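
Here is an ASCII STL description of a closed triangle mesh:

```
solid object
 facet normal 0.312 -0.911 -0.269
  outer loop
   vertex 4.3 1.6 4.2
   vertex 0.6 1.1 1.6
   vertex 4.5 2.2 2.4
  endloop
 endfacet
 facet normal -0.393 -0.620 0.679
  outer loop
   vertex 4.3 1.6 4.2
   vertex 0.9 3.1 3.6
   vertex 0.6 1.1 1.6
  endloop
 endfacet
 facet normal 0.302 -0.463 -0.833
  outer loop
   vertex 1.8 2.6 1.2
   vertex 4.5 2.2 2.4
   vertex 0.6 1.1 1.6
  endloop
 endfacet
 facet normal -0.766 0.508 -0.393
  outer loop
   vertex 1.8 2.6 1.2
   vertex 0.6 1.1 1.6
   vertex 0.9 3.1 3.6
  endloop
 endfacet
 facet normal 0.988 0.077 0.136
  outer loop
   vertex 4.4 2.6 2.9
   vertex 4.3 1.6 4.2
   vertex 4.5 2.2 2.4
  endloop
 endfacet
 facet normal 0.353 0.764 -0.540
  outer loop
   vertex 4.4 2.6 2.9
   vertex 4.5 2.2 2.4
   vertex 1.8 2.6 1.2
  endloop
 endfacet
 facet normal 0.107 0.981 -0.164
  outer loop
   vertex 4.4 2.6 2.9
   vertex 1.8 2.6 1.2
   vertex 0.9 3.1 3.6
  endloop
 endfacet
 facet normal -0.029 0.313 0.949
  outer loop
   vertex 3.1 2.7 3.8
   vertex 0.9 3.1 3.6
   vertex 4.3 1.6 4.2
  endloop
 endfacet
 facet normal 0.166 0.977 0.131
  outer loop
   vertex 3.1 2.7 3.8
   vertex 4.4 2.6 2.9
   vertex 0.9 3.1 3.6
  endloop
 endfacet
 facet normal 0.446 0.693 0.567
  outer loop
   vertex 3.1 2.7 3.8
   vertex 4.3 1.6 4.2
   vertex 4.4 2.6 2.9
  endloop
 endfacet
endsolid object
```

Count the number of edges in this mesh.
15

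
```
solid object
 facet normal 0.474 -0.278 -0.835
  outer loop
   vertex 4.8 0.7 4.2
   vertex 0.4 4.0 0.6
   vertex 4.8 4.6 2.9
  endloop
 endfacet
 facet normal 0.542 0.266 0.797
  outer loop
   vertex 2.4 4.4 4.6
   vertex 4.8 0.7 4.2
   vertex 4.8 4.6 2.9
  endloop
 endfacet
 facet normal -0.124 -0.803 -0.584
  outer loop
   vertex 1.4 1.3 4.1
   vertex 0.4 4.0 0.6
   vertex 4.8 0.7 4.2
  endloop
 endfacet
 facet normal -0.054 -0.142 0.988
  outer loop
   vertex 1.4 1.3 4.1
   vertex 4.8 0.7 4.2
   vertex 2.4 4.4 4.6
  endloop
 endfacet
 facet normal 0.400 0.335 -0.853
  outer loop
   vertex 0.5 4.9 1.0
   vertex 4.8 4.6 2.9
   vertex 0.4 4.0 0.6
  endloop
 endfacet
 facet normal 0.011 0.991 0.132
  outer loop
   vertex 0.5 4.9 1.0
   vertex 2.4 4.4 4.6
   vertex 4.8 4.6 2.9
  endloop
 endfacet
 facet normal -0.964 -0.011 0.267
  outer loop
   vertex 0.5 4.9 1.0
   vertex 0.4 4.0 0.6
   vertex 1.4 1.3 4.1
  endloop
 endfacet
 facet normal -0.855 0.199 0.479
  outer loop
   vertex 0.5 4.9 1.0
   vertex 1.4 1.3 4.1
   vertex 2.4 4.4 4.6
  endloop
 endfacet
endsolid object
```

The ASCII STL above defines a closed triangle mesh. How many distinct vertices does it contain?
6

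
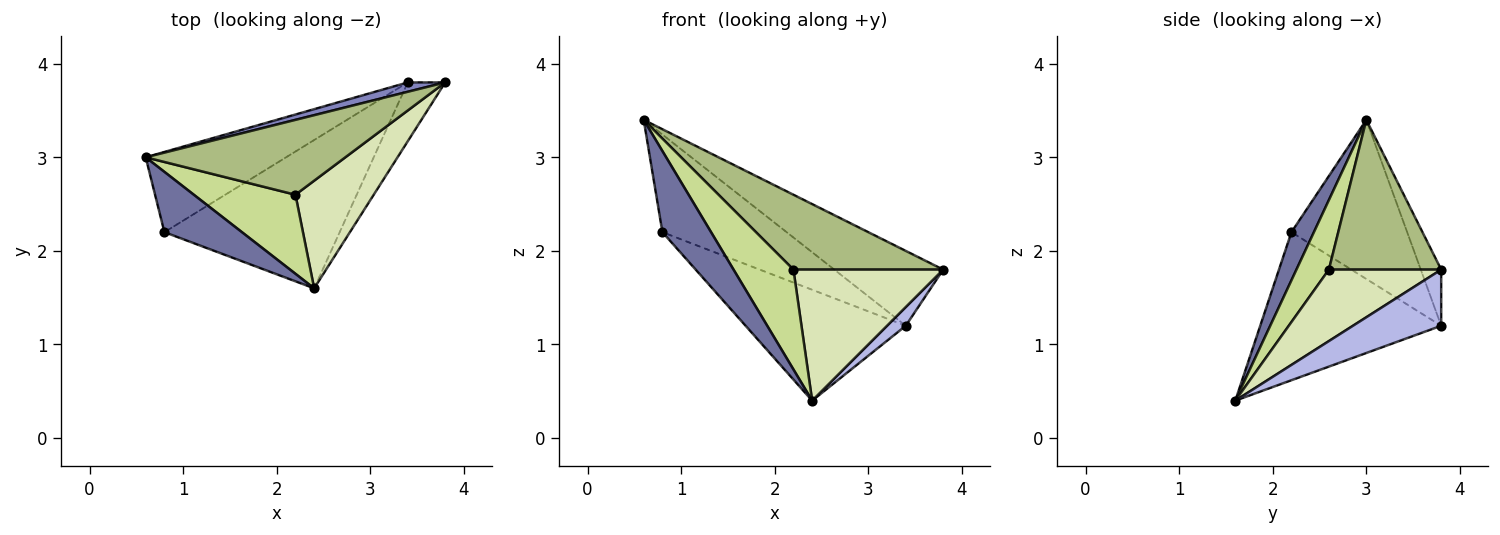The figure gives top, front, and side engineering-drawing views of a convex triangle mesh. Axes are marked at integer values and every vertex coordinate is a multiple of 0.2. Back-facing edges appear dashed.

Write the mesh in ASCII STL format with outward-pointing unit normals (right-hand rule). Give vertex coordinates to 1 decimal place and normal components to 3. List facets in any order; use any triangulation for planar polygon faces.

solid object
 facet normal 0.347 -0.753 0.560
  outer loop
   vertex 0.8 2.2 2.2
   vertex 2.4 1.6 0.4
   vertex 0.6 3.0 3.4
  endloop
 endfacet
 facet normal -0.183 0.976 0.122
  outer loop
   vertex 3.4 3.8 1.2
   vertex 0.6 3.0 3.4
   vertex 3.8 3.8 1.8
  endloop
 endfacet
 facet normal -0.584 0.627 -0.515
  outer loop
   vertex 3.4 3.8 1.2
   vertex 0.8 2.2 2.2
   vertex 0.6 3.0 3.4
  endloop
 endfacet
 facet normal 0.819 -0.174 -0.546
  outer loop
   vertex 3.4 3.8 1.2
   vertex 3.8 3.8 1.8
   vertex 2.4 1.6 0.4
  endloop
 endfacet
 facet normal -0.560 0.496 -0.663
  outer loop
   vertex 3.4 3.8 1.2
   vertex 2.4 1.6 0.4
   vertex 0.8 2.2 2.2
  endloop
 endfacet
 facet normal 0.469 -0.625 0.625
  outer loop
   vertex 2.2 2.6 1.8
   vertex 3.8 3.8 1.8
   vertex 0.6 3.0 3.4
  endloop
 endfacet
 facet normal 0.391 -0.722 0.571
  outer loop
   vertex 2.2 2.6 1.8
   vertex 0.6 3.0 3.4
   vertex 2.4 1.6 0.4
  endloop
 endfacet
 facet normal 0.501 -0.669 0.549
  outer loop
   vertex 2.2 2.6 1.8
   vertex 2.4 1.6 0.4
   vertex 3.8 3.8 1.8
  endloop
 endfacet
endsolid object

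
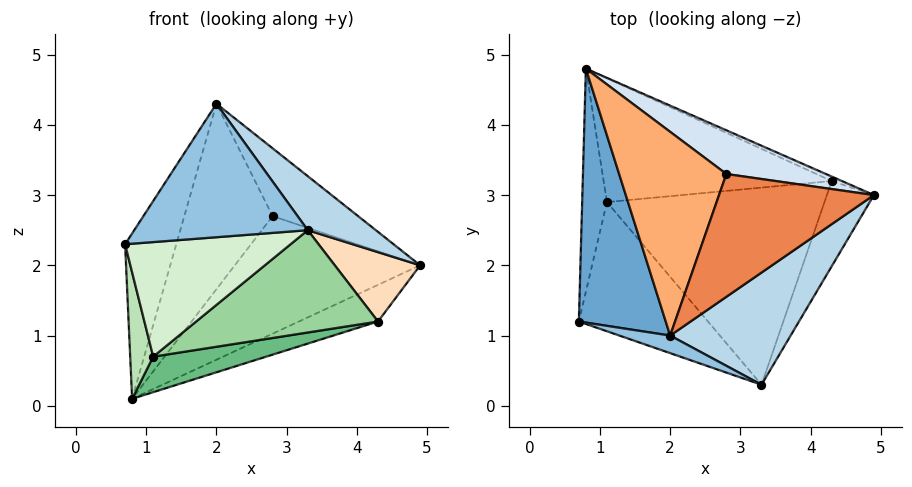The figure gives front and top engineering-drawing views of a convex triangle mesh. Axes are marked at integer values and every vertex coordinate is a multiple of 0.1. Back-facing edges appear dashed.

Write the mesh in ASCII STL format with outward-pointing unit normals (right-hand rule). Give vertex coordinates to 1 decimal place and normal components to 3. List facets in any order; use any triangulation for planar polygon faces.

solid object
 facet normal -0.770 0.348 0.535
  outer loop
   vertex 2.0 1.0 4.3
   vertex 0.8 4.8 0.1
   vertex 0.7 1.2 2.3
  endloop
 endfacet
 facet normal -0.333 -0.935 0.123
  outer loop
   vertex 3.3 0.3 2.5
   vertex 2.0 1.0 4.3
   vertex 0.7 1.2 2.3
  endloop
 endfacet
 facet normal 0.712 -0.305 0.633
  outer loop
   vertex 3.3 0.3 2.5
   vertex 4.9 3.0 2.0
   vertex 2.0 1.0 4.3
  endloop
 endfacet
 facet normal 0.243 0.909 0.338
  outer loop
   vertex 2.8 3.3 2.7
   vertex 4.9 3.0 2.0
   vertex 0.8 4.8 0.1
  endloop
 endfacet
 facet normal 0.339 0.455 0.823
  outer loop
   vertex 2.8 3.3 2.7
   vertex 2.0 1.0 4.3
   vertex 4.9 3.0 2.0
  endloop
 endfacet
 facet normal -0.415 0.612 0.673
  outer loop
   vertex 2.8 3.3 2.7
   vertex 0.8 4.8 0.1
   vertex 2.0 1.0 4.3
  endloop
 endfacet
 facet normal 0.441 0.891 -0.108
  outer loop
   vertex 4.3 3.2 1.2
   vertex 0.8 4.8 0.1
   vertex 4.9 3.0 2.0
  endloop
 endfacet
 facet normal 0.636 -0.488 -0.599
  outer loop
   vertex 4.3 3.2 1.2
   vertex 4.9 3.0 2.0
   vertex 3.3 0.3 2.5
  endloop
 endfacet
 facet normal 0.173 -0.272 -0.947
  outer loop
   vertex 1.1 2.9 0.7
   vertex 0.8 4.8 0.1
   vertex 4.3 3.2 1.2
  endloop
 endfacet
 facet normal 0.179 -0.453 -0.873
  outer loop
   vertex 1.1 2.9 0.7
   vertex 4.3 3.2 1.2
   vertex 3.3 0.3 2.5
  endloop
 endfacet
 facet normal -0.810 -0.289 -0.510
  outer loop
   vertex 1.1 2.9 0.7
   vertex 0.7 1.2 2.3
   vertex 0.8 4.8 0.1
  endloop
 endfacet
 facet normal -0.170 -0.654 -0.737
  outer loop
   vertex 1.1 2.9 0.7
   vertex 3.3 0.3 2.5
   vertex 0.7 1.2 2.3
  endloop
 endfacet
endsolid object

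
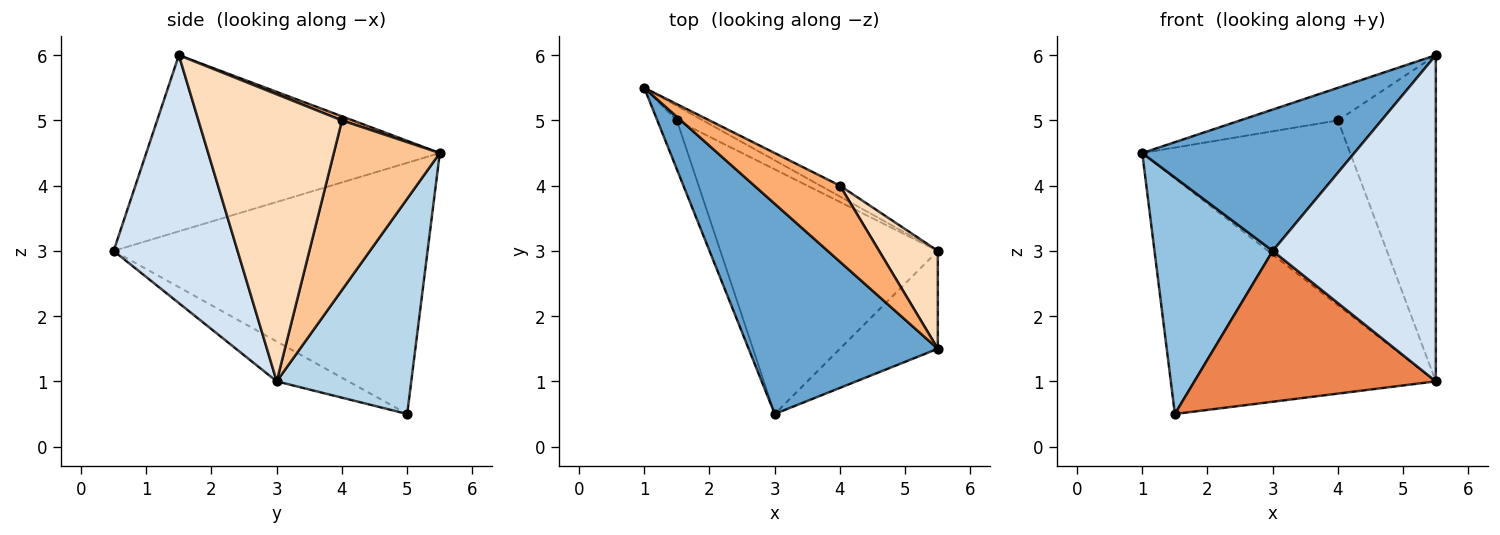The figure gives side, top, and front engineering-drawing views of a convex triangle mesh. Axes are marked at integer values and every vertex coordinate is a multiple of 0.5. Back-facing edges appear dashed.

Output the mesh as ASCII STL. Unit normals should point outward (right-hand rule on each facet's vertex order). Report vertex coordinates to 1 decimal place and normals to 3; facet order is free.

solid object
 facet normal -0.611 -0.442 0.657
  outer loop
   vertex 3.0 0.5 3.0
   vertex 5.5 1.5 6.0
   vertex 1.0 5.5 4.5
  endloop
 endfacet
 facet normal -0.933 -0.352 -0.073
  outer loop
   vertex 1.5 5.0 0.5
   vertex 3.0 0.5 3.0
   vertex 1.0 5.5 4.5
  endloop
 endfacet
 facet normal 0.452 0.890 -0.055
  outer loop
   vertex 5.5 3.0 1.0
   vertex 1.5 5.0 0.5
   vertex 1.0 5.5 4.5
  endloop
 endfacet
 facet normal 0.589 -0.774 -0.232
  outer loop
   vertex 5.5 3.0 1.0
   vertex 5.5 1.5 6.0
   vertex 3.0 0.5 3.0
  endloop
 endfacet
 facet normal -0.154 -0.519 -0.841
  outer loop
   vertex 5.5 3.0 1.0
   vertex 3.0 0.5 3.0
   vertex 1.5 5.0 0.5
  endloop
 endfacet
 facet normal 0.044 0.394 0.918
  outer loop
   vertex 4.0 4.0 5.0
   vertex 1.0 5.5 4.5
   vertex 5.5 1.5 6.0
  endloop
 endfacet
 facet normal 0.454 0.890 -0.052
  outer loop
   vertex 4.0 4.0 5.0
   vertex 5.5 3.0 1.0
   vertex 1.0 5.5 4.5
  endloop
 endfacet
 facet normal 0.815 0.555 0.167
  outer loop
   vertex 4.0 4.0 5.0
   vertex 5.5 1.5 6.0
   vertex 5.5 3.0 1.0
  endloop
 endfacet
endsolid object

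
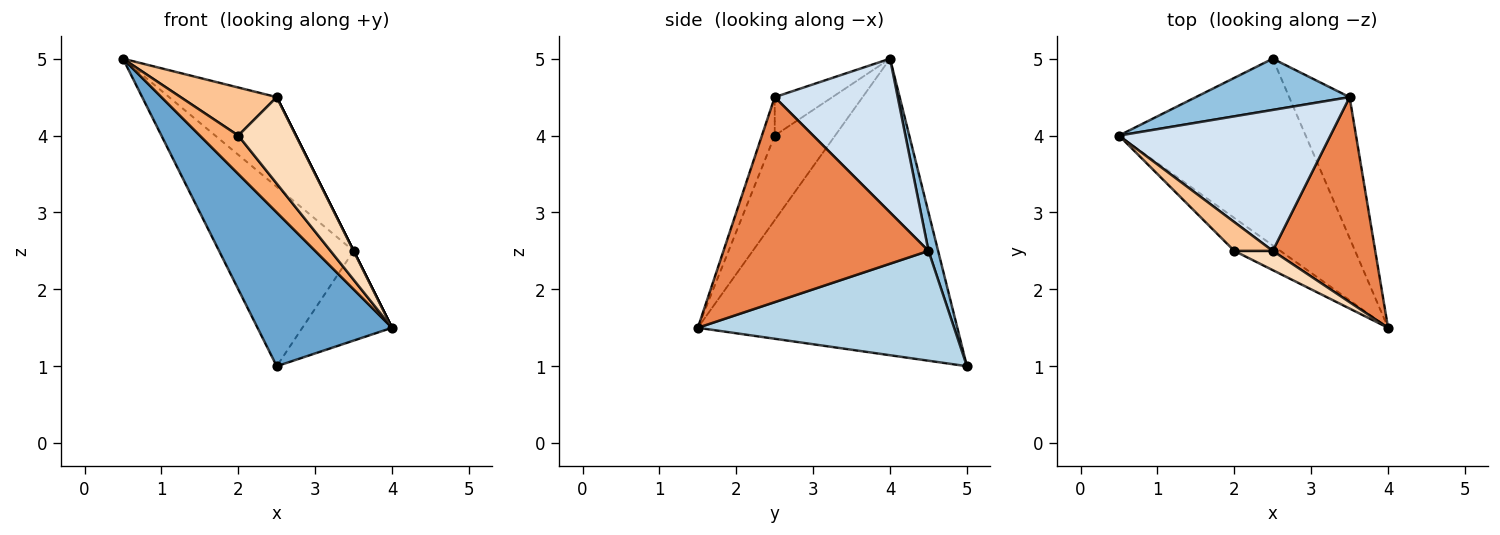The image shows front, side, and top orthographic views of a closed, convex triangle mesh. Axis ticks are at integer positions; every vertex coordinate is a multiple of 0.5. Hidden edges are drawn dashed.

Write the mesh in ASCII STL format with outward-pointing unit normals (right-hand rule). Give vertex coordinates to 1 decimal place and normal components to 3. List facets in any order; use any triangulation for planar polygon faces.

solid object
 facet normal -0.775 -0.402 -0.488
  outer loop
   vertex 2.5 5.0 1.0
   vertex 4.0 1.5 1.5
   vertex 0.5 4.0 5.0
  endloop
 endfacet
 facet normal 0.069 0.959 0.274
  outer loop
   vertex 3.5 4.5 2.5
   vertex 2.5 5.0 1.0
   vertex 0.5 4.0 5.0
  endloop
 endfacet
 facet normal 0.838 0.293 -0.461
  outer loop
   vertex 3.5 4.5 2.5
   vertex 4.0 1.5 1.5
   vertex 2.5 5.0 1.0
  endloop
 endfacet
 facet normal 0.523 0.458 0.719
  outer loop
   vertex 2.5 2.5 4.5
   vertex 3.5 4.5 2.5
   vertex 0.5 4.0 5.0
  endloop
 endfacet
 facet normal 0.894 0.000 0.447
  outer loop
   vertex 2.5 2.5 4.5
   vertex 4.0 1.5 1.5
   vertex 3.5 4.5 2.5
  endloop
 endfacet
 facet normal -0.766 -0.488 -0.418
  outer loop
   vertex 2.0 2.5 4.0
   vertex 0.5 4.0 5.0
   vertex 4.0 1.5 1.5
  endloop
 endfacet
 facet normal -0.457 -0.762 0.457
  outer loop
   vertex 2.0 2.5 4.0
   vertex 2.5 2.5 4.5
   vertex 0.5 4.0 5.0
  endloop
 endfacet
 facet normal -0.212 -0.954 0.212
  outer loop
   vertex 2.0 2.5 4.0
   vertex 4.0 1.5 1.5
   vertex 2.5 2.5 4.5
  endloop
 endfacet
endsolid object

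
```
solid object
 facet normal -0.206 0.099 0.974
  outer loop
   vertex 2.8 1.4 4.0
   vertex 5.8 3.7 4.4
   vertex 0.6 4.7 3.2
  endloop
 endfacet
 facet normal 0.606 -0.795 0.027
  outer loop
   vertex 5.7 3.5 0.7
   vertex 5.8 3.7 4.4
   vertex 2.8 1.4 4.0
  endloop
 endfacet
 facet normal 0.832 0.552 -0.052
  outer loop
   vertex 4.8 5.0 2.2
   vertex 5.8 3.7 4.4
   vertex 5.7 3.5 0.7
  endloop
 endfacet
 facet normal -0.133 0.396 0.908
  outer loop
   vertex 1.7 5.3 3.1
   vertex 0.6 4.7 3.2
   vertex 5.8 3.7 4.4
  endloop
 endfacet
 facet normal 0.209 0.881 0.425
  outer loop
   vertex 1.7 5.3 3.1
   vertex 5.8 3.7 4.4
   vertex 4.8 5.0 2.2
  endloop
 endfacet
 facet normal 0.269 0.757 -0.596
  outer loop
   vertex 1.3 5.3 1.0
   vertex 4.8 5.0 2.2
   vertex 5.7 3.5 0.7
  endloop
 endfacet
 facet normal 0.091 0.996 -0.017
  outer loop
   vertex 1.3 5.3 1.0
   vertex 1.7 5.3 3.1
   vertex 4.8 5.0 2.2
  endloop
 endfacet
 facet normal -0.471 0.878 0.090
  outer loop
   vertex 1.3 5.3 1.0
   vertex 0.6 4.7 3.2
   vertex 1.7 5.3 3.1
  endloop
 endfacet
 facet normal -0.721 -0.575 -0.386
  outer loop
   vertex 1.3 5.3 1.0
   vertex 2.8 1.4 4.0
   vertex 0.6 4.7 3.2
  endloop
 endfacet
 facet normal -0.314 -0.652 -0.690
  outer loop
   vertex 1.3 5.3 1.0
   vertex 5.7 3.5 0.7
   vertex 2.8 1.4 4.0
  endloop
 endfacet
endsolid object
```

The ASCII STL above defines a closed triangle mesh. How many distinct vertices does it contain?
7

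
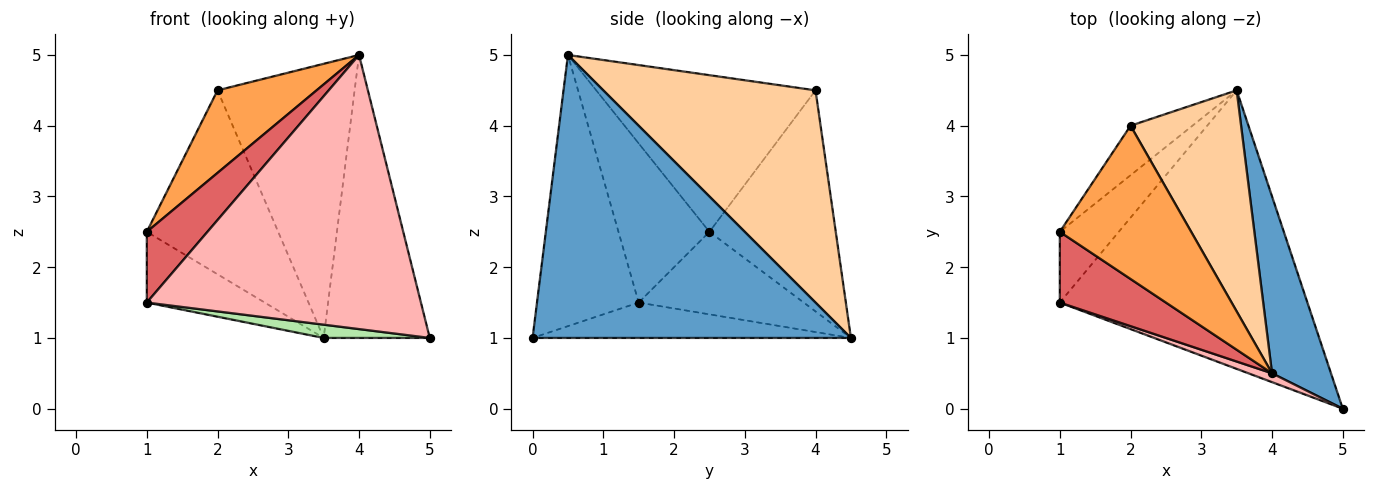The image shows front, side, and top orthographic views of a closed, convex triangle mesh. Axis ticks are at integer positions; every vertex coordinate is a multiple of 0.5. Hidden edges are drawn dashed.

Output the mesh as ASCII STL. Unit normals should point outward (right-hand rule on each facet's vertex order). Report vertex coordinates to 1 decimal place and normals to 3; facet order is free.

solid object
 facet normal 0.931 0.310 0.194
  outer loop
   vertex 4.0 0.5 5.0
   vertex 5.0 0.0 1.0
   vertex 3.5 4.5 1.0
  endloop
 endfacet
 facet normal -0.680 0.708 -0.191
  outer loop
   vertex 2.0 4.0 4.5
   vertex 3.5 4.5 1.0
   vertex 1.0 2.5 2.5
  endloop
 endfacet
 facet normal -0.724 -0.327 0.607
  outer loop
   vertex 2.0 4.0 4.5
   vertex 1.0 2.5 2.5
   vertex 4.0 0.5 5.0
  endloop
 endfacet
 facet normal 0.770 0.497 0.401
  outer loop
   vertex 2.0 4.0 4.5
   vertex 4.0 0.5 5.0
   vertex 3.5 4.5 1.0
  endloop
 endfacet
 facet normal -0.704 0.503 -0.503
  outer loop
   vertex 1.0 1.5 1.5
   vertex 1.0 2.5 2.5
   vertex 3.5 4.5 1.0
  endloop
 endfacet
 facet normal -0.141 -0.047 -0.989
  outer loop
   vertex 1.0 1.5 1.5
   vertex 3.5 4.5 1.0
   vertex 5.0 0.0 1.0
  endloop
 endfacet
 facet normal -0.728 -0.485 0.485
  outer loop
   vertex 1.0 1.5 1.5
   vertex 4.0 0.5 5.0
   vertex 1.0 2.5 2.5
  endloop
 endfacet
 facet normal -0.348 -0.937 0.030
  outer loop
   vertex 1.0 1.5 1.5
   vertex 5.0 0.0 1.0
   vertex 4.0 0.5 5.0
  endloop
 endfacet
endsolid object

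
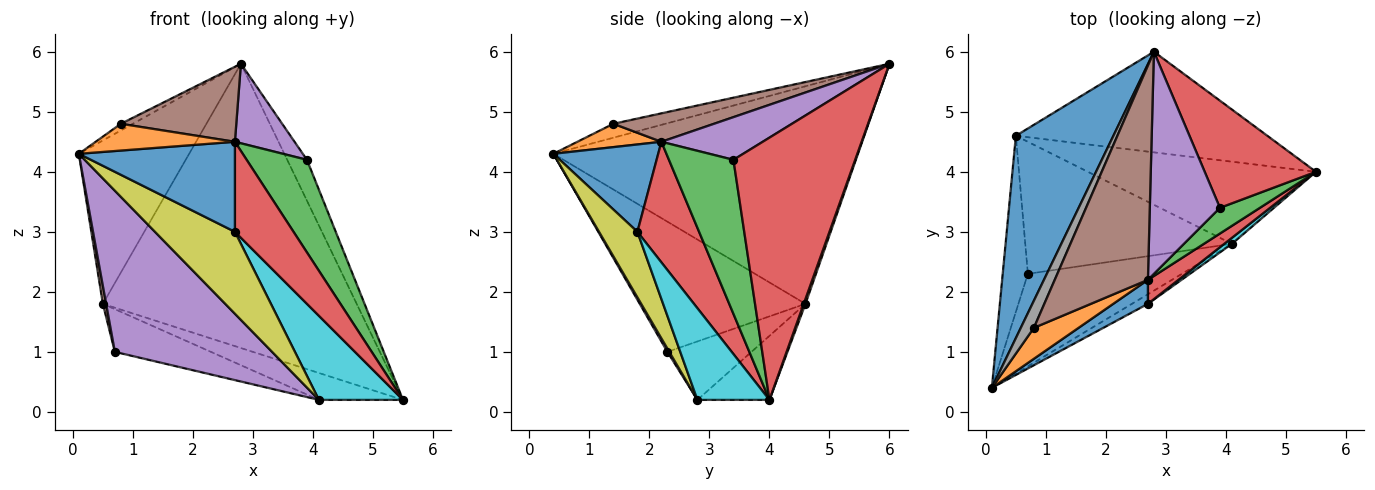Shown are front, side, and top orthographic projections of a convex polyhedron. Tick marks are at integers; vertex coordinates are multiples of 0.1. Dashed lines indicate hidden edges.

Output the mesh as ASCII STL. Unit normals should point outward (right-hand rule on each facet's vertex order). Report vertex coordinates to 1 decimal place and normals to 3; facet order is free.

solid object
 facet normal -0.866 0.314 0.388
  outer loop
   vertex 0.5 4.6 1.8
   vertex 0.1 0.4 4.3
   vertex 2.8 6.0 5.8
  endloop
 endfacet
 facet normal 0.006 0.943 -0.334
  outer loop
   vertex 0.5 4.6 1.8
   vertex 2.8 6.0 5.8
   vertex 5.5 4.0 0.2
  endloop
 endfacet
 facet normal -0.258 0.301 -0.918
  outer loop
   vertex 0.5 4.6 1.8
   vertex 5.5 4.0 0.2
   vertex 4.1 2.8 0.2
  endloop
 endfacet
 facet normal 0.910 0.147 0.386
  outer loop
   vertex 3.9 3.4 4.2
   vertex 5.5 4.0 0.2
   vertex 2.8 6.0 5.8
  endloop
 endfacet
 facet normal 0.010 -0.867 -0.498
  outer loop
   vertex 0.7 2.3 1.0
   vertex 4.1 2.8 0.2
   vertex 0.1 0.4 4.3
  endloop
 endfacet
 facet normal -0.982 -0.019 -0.190
  outer loop
   vertex 0.7 2.3 1.0
   vertex 0.1 0.4 4.3
   vertex 0.5 4.6 1.8
  endloop
 endfacet
 facet normal -0.260 0.297 -0.919
  outer loop
   vertex 0.7 2.3 1.0
   vertex 0.5 4.6 1.8
   vertex 4.1 2.8 0.2
  endloop
 endfacet
 facet normal -0.719 0.166 0.675
  outer loop
   vertex 0.8 1.4 4.8
   vertex 2.8 6.0 5.8
   vertex 0.1 0.4 4.3
  endloop
 endfacet
 facet normal 0.430 -0.897 -0.105
  outer loop
   vertex 2.7 1.8 3.0
   vertex 0.1 0.4 4.3
   vertex 4.1 2.8 0.2
  endloop
 endfacet
 facet normal 0.650 -0.758 0.054
  outer loop
   vertex 2.7 1.8 3.0
   vertex 4.1 2.8 0.2
   vertex 5.5 4.0 0.2
  endloop
 endfacet
 facet normal 0.544 -0.810 0.216
  outer loop
   vertex 2.7 2.2 4.5
   vertex 0.1 0.4 4.3
   vertex 2.7 1.8 3.0
  endloop
 endfacet
 facet normal 0.367 -0.609 0.703
  outer loop
   vertex 2.7 2.2 4.5
   vertex 0.8 1.4 4.8
   vertex 0.1 0.4 4.3
  endloop
 endfacet
 facet normal 0.718 -0.671 0.186
  outer loop
   vertex 2.7 2.2 4.5
   vertex 5.5 4.0 0.2
   vertex 3.9 3.4 4.2
  endloop
 endfacet
 facet normal 0.713 -0.678 0.181
  outer loop
   vertex 2.7 2.2 4.5
   vertex 2.7 1.8 3.0
   vertex 5.5 4.0 0.2
  endloop
 endfacet
 facet normal 0.497 -0.293 0.817
  outer loop
   vertex 2.7 2.2 4.5
   vertex 3.9 3.4 4.2
   vertex 2.8 6.0 5.8
  endloop
 endfacet
 facet normal 0.277 -0.318 0.907
  outer loop
   vertex 2.7 2.2 4.5
   vertex 2.8 6.0 5.8
   vertex 0.8 1.4 4.8
  endloop
 endfacet
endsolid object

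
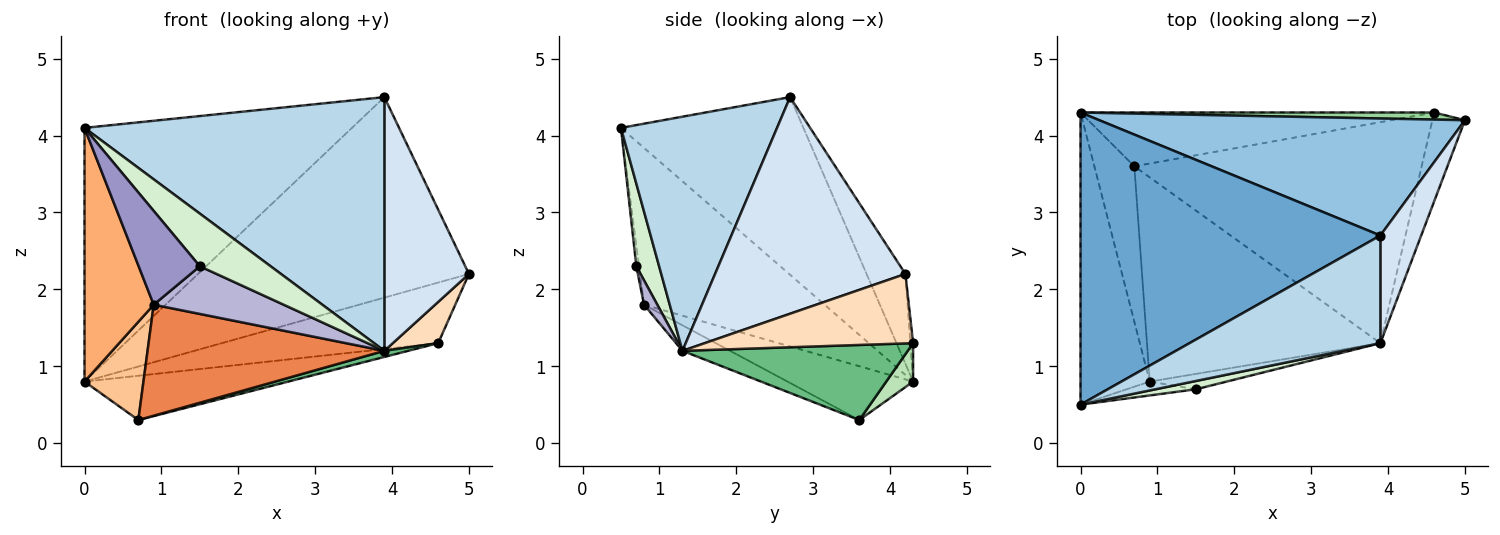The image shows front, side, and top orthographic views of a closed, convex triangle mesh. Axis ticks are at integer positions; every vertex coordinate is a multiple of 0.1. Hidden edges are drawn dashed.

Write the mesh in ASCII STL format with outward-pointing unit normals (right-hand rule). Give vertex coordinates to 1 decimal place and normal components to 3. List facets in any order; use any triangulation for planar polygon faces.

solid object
 facet normal -0.408 0.599 0.689
  outer loop
   vertex 3.9 2.7 4.5
   vertex 0.0 4.3 0.8
   vertex 0.0 0.5 4.1
  endloop
 endfacet
 facet normal -0.123 0.857 0.500
  outer loop
   vertex 3.9 2.7 4.5
   vertex 5.0 4.2 2.2
   vertex 0.0 4.3 0.8
  endloop
 endfacet
 facet normal 0.432 -0.830 0.352
  outer loop
   vertex 3.9 2.7 4.5
   vertex 0.0 0.5 4.1
   vertex 3.9 1.3 1.2
  endloop
 endfacet
 facet normal 0.901 -0.400 0.170
  outer loop
   vertex 3.9 2.7 4.5
   vertex 3.9 1.3 1.2
   vertex 5.0 4.2 2.2
  endloop
 endfacet
 facet normal -0.096 -0.475 -0.875
  outer loop
   vertex 0.9 0.8 1.8
   vertex 0.7 3.6 0.3
   vertex 3.9 1.3 1.2
  endloop
 endfacet
 facet normal -0.863 -0.331 -0.381
  outer loop
   vertex 0.9 0.8 1.8
   vertex 0.0 0.5 4.1
   vertex 0.0 4.3 0.8
  endloop
 endfacet
 facet normal -0.751 -0.353 -0.558
  outer loop
   vertex 0.9 0.8 1.8
   vertex 0.0 4.3 0.8
   vertex 0.7 3.6 0.3
  endloop
 endfacet
 facet normal 0.888 -0.193 -0.416
  outer loop
   vertex 4.6 4.3 1.3
   vertex 5.0 4.2 2.2
   vertex 3.9 1.3 1.2
  endloop
 endfacet
 facet normal 0.253 -0.027 -0.967
  outer loop
   vertex 4.6 4.3 1.3
   vertex 3.9 1.3 1.2
   vertex 0.7 3.6 0.3
  endloop
 endfacet
 facet normal -0.013 0.993 0.116
  outer loop
   vertex 4.6 4.3 1.3
   vertex 0.0 4.3 0.8
   vertex 5.0 4.2 2.2
  endloop
 endfacet
 facet normal 0.084 0.633 -0.769
  outer loop
   vertex 4.6 4.3 1.3
   vertex 0.7 3.6 0.3
   vertex 0.0 4.3 0.8
  endloop
 endfacet
 facet normal 0.303 -0.941 0.148
  outer loop
   vertex 1.5 0.7 2.3
   vertex 3.9 1.3 1.2
   vertex 0.0 0.5 4.1
  endloop
 endfacet
 facet normal -0.043 -0.988 -0.146
  outer loop
   vertex 1.5 0.7 2.3
   vertex 0.0 0.5 4.1
   vertex 0.9 0.8 1.8
  endloop
 endfacet
 facet normal 0.097 -0.947 -0.306
  outer loop
   vertex 1.5 0.7 2.3
   vertex 0.9 0.8 1.8
   vertex 3.9 1.3 1.2
  endloop
 endfacet
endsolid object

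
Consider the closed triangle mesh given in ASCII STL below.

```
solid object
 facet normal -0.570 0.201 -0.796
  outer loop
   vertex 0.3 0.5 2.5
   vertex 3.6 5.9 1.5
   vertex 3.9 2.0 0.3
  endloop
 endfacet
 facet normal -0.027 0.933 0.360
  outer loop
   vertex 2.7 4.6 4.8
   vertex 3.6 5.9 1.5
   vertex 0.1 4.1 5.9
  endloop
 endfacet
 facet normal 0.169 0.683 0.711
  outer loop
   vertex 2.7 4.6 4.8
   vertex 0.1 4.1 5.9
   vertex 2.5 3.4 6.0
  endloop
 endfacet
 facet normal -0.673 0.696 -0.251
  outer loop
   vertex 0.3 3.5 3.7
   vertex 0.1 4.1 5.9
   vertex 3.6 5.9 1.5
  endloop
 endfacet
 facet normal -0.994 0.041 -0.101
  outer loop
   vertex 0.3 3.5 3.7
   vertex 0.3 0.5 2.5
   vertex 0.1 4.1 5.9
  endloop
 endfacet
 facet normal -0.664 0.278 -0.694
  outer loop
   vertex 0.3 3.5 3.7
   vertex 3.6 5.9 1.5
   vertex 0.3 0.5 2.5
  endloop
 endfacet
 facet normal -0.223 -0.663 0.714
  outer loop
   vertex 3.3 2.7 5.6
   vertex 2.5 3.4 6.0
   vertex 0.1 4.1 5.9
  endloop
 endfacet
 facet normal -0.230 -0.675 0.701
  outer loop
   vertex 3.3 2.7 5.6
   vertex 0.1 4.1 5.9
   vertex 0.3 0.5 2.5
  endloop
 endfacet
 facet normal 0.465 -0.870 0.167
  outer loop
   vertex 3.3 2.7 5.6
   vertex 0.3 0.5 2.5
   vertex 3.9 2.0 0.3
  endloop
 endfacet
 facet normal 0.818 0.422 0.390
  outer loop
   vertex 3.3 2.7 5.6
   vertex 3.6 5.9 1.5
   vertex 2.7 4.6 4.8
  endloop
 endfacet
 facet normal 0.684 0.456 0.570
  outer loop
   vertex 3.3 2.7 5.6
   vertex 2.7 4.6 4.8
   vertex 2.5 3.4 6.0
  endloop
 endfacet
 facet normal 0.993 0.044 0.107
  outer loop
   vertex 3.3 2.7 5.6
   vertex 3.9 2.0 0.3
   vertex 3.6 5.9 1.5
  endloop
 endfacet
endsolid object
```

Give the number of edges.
18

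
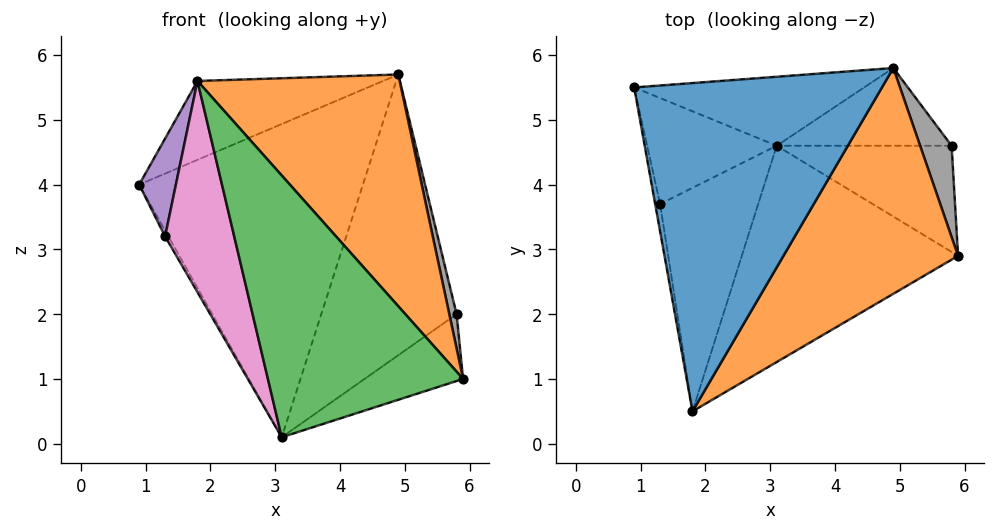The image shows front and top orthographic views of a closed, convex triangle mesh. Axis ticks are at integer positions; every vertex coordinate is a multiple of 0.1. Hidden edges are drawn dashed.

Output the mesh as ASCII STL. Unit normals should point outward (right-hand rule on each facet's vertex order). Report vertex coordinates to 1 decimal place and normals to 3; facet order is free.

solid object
 facet normal -0.396 0.215 0.893
  outer loop
   vertex 4.9 5.8 5.7
   vertex 0.9 5.5 4.0
   vertex 1.8 0.5 5.6
  endloop
 endfacet
 facet normal 0.769 -0.458 0.446
  outer loop
   vertex 4.9 5.8 5.7
   vertex 1.8 0.5 5.6
   vertex 5.9 2.9 1.0
  endloop
 endfacet
 facet normal -0.255 -0.746 -0.616
  outer loop
   vertex 3.1 4.6 0.1
   vertex 5.9 2.9 1.0
   vertex 1.8 0.5 5.6
  endloop
 endfacet
 facet normal 0.018 0.976 -0.215
  outer loop
   vertex 3.1 4.6 0.1
   vertex 0.9 5.5 4.0
   vertex 4.9 5.8 5.7
  endloop
 endfacet
 facet normal -0.980 -0.194 -0.054
  outer loop
   vertex 1.3 3.7 3.2
   vertex 1.8 0.5 5.6
   vertex 0.9 5.5 4.0
  endloop
 endfacet
 facet normal -0.868 0.028 -0.496
  outer loop
   vertex 1.3 3.7 3.2
   vertex 0.9 5.5 4.0
   vertex 3.1 4.6 0.1
  endloop
 endfacet
 facet normal -0.672 -0.509 -0.538
  outer loop
   vertex 1.3 3.7 3.2
   vertex 3.1 4.6 0.1
   vertex 1.8 0.5 5.6
  endloop
 endfacet
 facet normal 0.959 -0.100 0.266
  outer loop
   vertex 5.8 4.6 2.0
   vertex 4.9 5.8 5.7
   vertex 5.9 2.9 1.0
  endloop
 endfacet
 facet normal 0.512 0.458 -0.727
  outer loop
   vertex 5.8 4.6 2.0
   vertex 5.9 2.9 1.0
   vertex 3.1 4.6 0.1
  endloop
 endfacet
 facet normal 0.185 0.947 -0.262
  outer loop
   vertex 5.8 4.6 2.0
   vertex 3.1 4.6 0.1
   vertex 4.9 5.8 5.7
  endloop
 endfacet
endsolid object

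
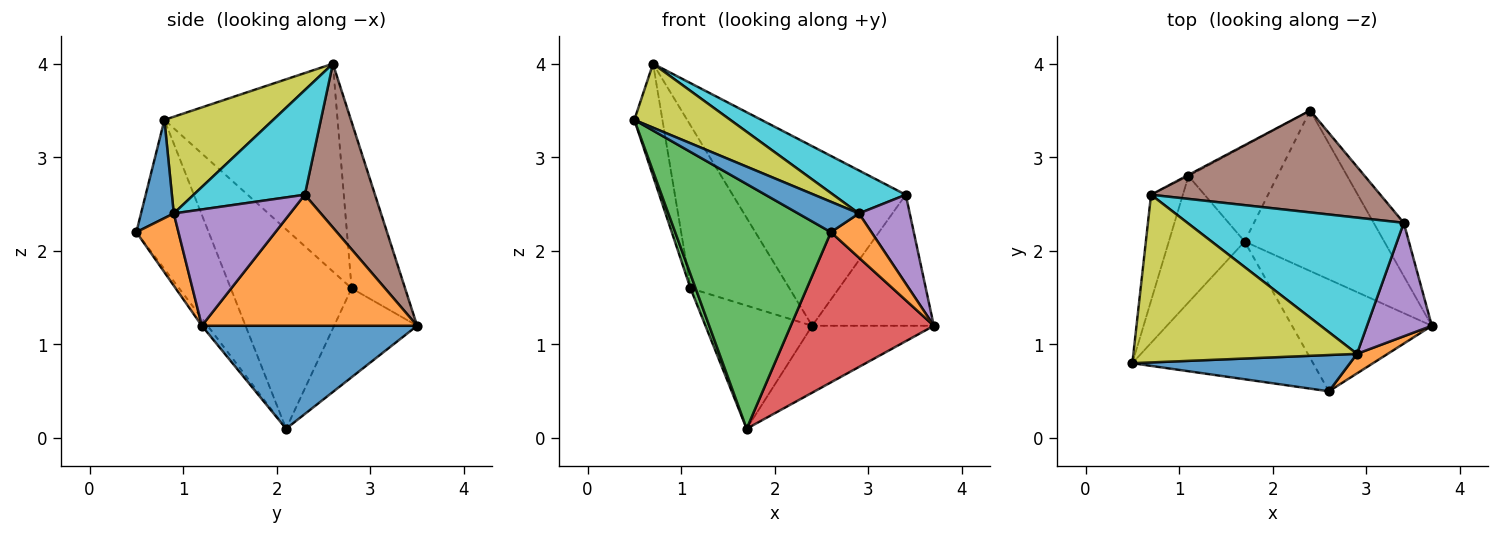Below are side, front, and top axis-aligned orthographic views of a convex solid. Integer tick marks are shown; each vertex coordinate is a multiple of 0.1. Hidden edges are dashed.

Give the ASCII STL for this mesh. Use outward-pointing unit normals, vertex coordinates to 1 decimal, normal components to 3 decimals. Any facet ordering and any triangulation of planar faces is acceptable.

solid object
 facet normal 0.563 0.318 -0.763
  outer loop
   vertex 1.7 2.1 0.1
   vertex 2.4 3.5 1.2
   vertex 3.7 1.2 1.2
  endloop
 endfacet
 facet normal 0.854 0.482 -0.196
  outer loop
   vertex 3.4 2.3 2.6
   vertex 3.7 1.2 1.2
   vertex 2.4 3.5 1.2
  endloop
 endfacet
 facet normal -0.934 -0.039 -0.355
  outer loop
   vertex 1.1 2.8 1.6
   vertex 1.7 2.1 0.1
   vertex 0.5 0.8 3.4
  endloop
 endfacet
 facet normal -0.523 0.673 -0.523
  outer loop
   vertex 1.1 2.8 1.6
   vertex 2.4 3.5 1.2
   vertex 1.7 2.1 0.1
  endloop
 endfacet
 facet normal 0.816 -0.356 0.455
  outer loop
   vertex 2.9 0.9 2.4
   vertex 3.7 1.2 1.2
   vertex 3.4 2.3 2.6
  endloop
 endfacet
 facet normal 0.333 0.820 0.466
  outer loop
   vertex 0.7 2.6 4.0
   vertex 3.4 2.3 2.6
   vertex 2.4 3.5 1.2
  endloop
 endfacet
 facet normal -0.476 0.880 -0.006
  outer loop
   vertex 0.7 2.6 4.0
   vertex 2.4 3.5 1.2
   vertex 1.1 2.8 1.6
  endloop
 endfacet
 facet normal -0.976 0.158 -0.149
  outer loop
   vertex 0.7 2.6 4.0
   vertex 1.1 2.8 1.6
   vertex 0.5 0.8 3.4
  endloop
 endfacet
 facet normal 0.375 -0.330 0.866
  outer loop
   vertex 0.7 2.6 4.0
   vertex 0.5 0.8 3.4
   vertex 2.9 0.9 2.4
  endloop
 endfacet
 facet normal 0.419 -0.273 0.866
  outer loop
   vertex 0.7 2.6 4.0
   vertex 2.9 0.9 2.4
   vertex 3.4 2.3 2.6
  endloop
 endfacet
 facet normal 0.327 -0.607 0.724
  outer loop
   vertex 2.6 0.5 2.2
   vertex 2.9 0.9 2.4
   vertex 0.5 0.8 3.4
  endloop
 endfacet
 facet normal 0.689 -0.663 0.293
  outer loop
   vertex 2.6 0.5 2.2
   vertex 3.7 1.2 1.2
   vertex 2.9 0.9 2.4
  endloop
 endfacet
 facet normal -0.375 -0.808 -0.455
  outer loop
   vertex 2.6 0.5 2.2
   vertex 0.5 0.8 3.4
   vertex 1.7 2.1 0.1
  endloop
 endfacet
 facet normal -0.032 -0.802 -0.597
  outer loop
   vertex 2.6 0.5 2.2
   vertex 1.7 2.1 0.1
   vertex 3.7 1.2 1.2
  endloop
 endfacet
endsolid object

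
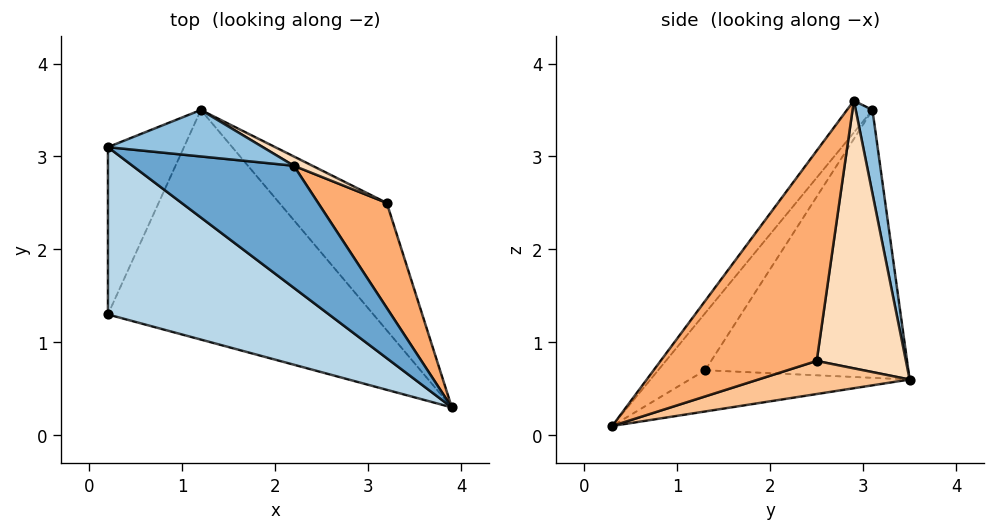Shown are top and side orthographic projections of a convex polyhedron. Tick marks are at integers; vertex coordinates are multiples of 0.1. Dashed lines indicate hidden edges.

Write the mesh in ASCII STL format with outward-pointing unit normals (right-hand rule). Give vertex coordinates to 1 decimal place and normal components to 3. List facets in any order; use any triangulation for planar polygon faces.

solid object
 facet normal -0.110 -0.823 0.558
  outer loop
   vertex 2.2 2.9 3.6
   vertex 0.2 3.1 3.5
   vertex 3.9 0.3 0.1
  endloop
 endfacet
 facet normal 0.090 0.982 0.166
  outer loop
   vertex 1.2 3.5 0.6
   vertex 0.2 3.1 3.5
   vertex 2.2 2.9 3.6
  endloop
 endfacet
 facet normal -0.138 -0.833 0.536
  outer loop
   vertex 0.2 1.3 0.7
   vertex 3.9 0.3 0.1
   vertex 0.2 3.1 3.5
  endloop
 endfacet
 facet normal -0.885 0.391 -0.251
  outer loop
   vertex 0.2 1.3 0.7
   vertex 0.2 3.1 3.5
   vertex 1.2 3.5 0.6
  endloop
 endfacet
 facet normal -0.153 0.025 -0.988
  outer loop
   vertex 0.2 1.3 0.7
   vertex 1.2 3.5 0.6
   vertex 3.9 0.3 0.1
  endloop
 endfacet
 facet normal 0.931 0.200 0.304
  outer loop
   vertex 3.2 2.5 0.8
   vertex 2.2 2.9 3.6
   vertex 3.9 0.3 0.1
  endloop
 endfacet
 facet normal 0.274 0.370 -0.888
  outer loop
   vertex 3.2 2.5 0.8
   vertex 3.9 0.3 0.1
   vertex 1.2 3.5 0.6
  endloop
 endfacet
 facet normal 0.445 0.895 0.031
  outer loop
   vertex 3.2 2.5 0.8
   vertex 1.2 3.5 0.6
   vertex 2.2 2.9 3.6
  endloop
 endfacet
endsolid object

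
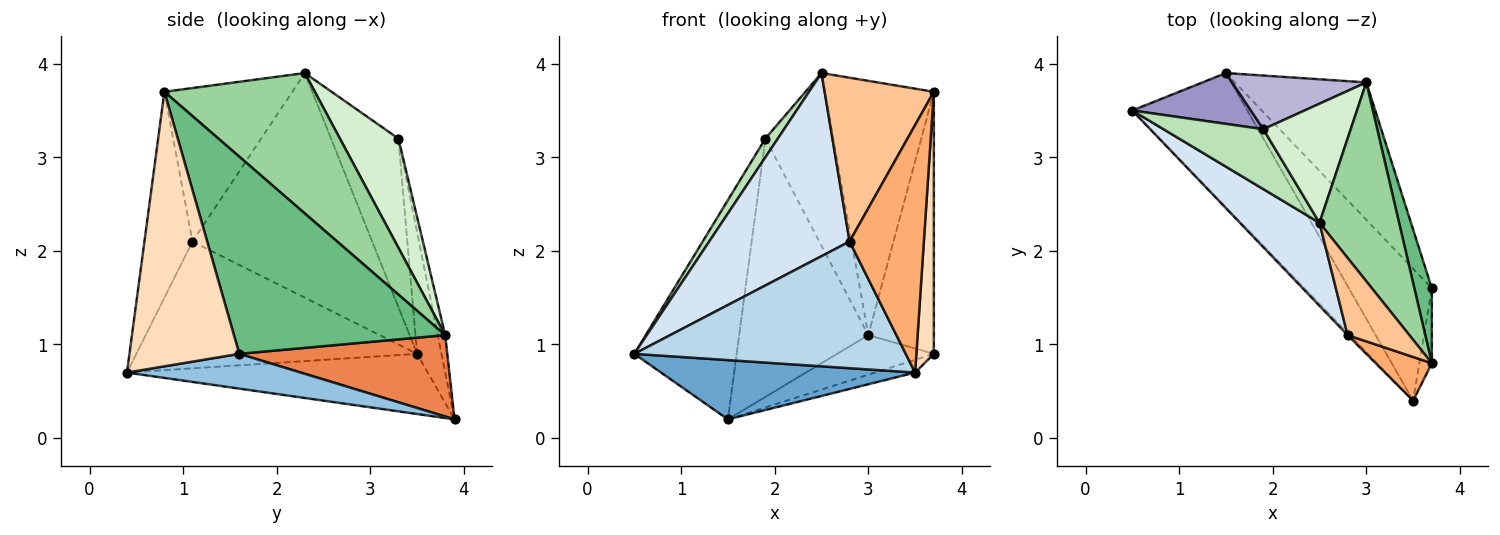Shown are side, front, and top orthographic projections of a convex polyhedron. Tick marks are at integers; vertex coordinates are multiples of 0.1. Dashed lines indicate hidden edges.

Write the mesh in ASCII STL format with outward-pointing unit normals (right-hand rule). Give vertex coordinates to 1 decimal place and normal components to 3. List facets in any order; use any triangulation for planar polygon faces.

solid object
 facet normal -0.432 -0.365 -0.825
  outer loop
   vertex 1.5 3.9 0.2
   vertex 3.5 0.4 0.7
   vertex 0.5 3.5 0.9
  endloop
 endfacet
 facet normal 0.385 0.089 -0.919
  outer loop
   vertex 1.5 3.9 0.2
   vertex 3.7 1.6 0.9
   vertex 3.5 0.4 0.7
  endloop
 endfacet
 facet normal -0.719 -0.695 -0.012
  outer loop
   vertex 2.8 1.1 2.1
   vertex 0.5 3.5 0.9
   vertex 3.5 0.4 0.7
  endloop
 endfacet
 facet normal -0.759 -0.593 0.269
  outer loop
   vertex 2.8 1.1 2.1
   vertex 2.5 2.3 3.9
   vertex 0.5 3.5 0.9
  endloop
 endfacet
 facet normal 0.511 0.238 -0.826
  outer loop
   vertex 3.0 3.8 1.1
   vertex 3.7 1.6 0.9
   vertex 1.5 3.9 0.2
  endloop
 endfacet
 facet normal -0.537 -0.831 0.147
  outer loop
   vertex 3.7 0.8 3.7
   vertex 2.8 1.1 2.1
   vertex 3.5 0.4 0.7
  endloop
 endfacet
 facet normal -0.727 -0.621 0.293
  outer loop
   vertex 3.7 0.8 3.7
   vertex 2.5 2.3 3.9
   vertex 2.8 1.1 2.1
  endloop
 endfacet
 facet normal 0.987 -0.157 -0.045
  outer loop
   vertex 3.7 0.8 3.7
   vertex 3.5 0.4 0.7
   vertex 3.7 1.6 0.9
  endloop
 endfacet
 facet normal 0.952 0.295 0.084
  outer loop
   vertex 3.7 0.8 3.7
   vertex 3.7 1.6 0.9
   vertex 3.0 3.8 1.1
  endloop
 endfacet
 facet normal 0.736 0.533 0.417
  outer loop
   vertex 3.7 0.8 3.7
   vertex 3.0 3.8 1.1
   vertex 2.5 2.3 3.9
  endloop
 endfacet
 facet normal -0.850 -0.157 0.503
  outer loop
   vertex 1.9 3.3 3.2
   vertex 0.5 3.5 0.9
   vertex 2.5 2.3 3.9
  endloop
 endfacet
 facet normal 0.579 0.671 0.463
  outer loop
   vertex 1.9 3.3 3.2
   vertex 2.5 2.3 3.9
   vertex 3.0 3.8 1.1
  endloop
 endfacet
 facet normal -0.226 0.949 0.220
  outer loop
   vertex 1.9 3.3 3.2
   vertex 1.5 3.9 0.2
   vertex 0.5 3.5 0.9
  endloop
 endfacet
 facet normal -0.057 0.978 0.203
  outer loop
   vertex 1.9 3.3 3.2
   vertex 3.0 3.8 1.1
   vertex 1.5 3.9 0.2
  endloop
 endfacet
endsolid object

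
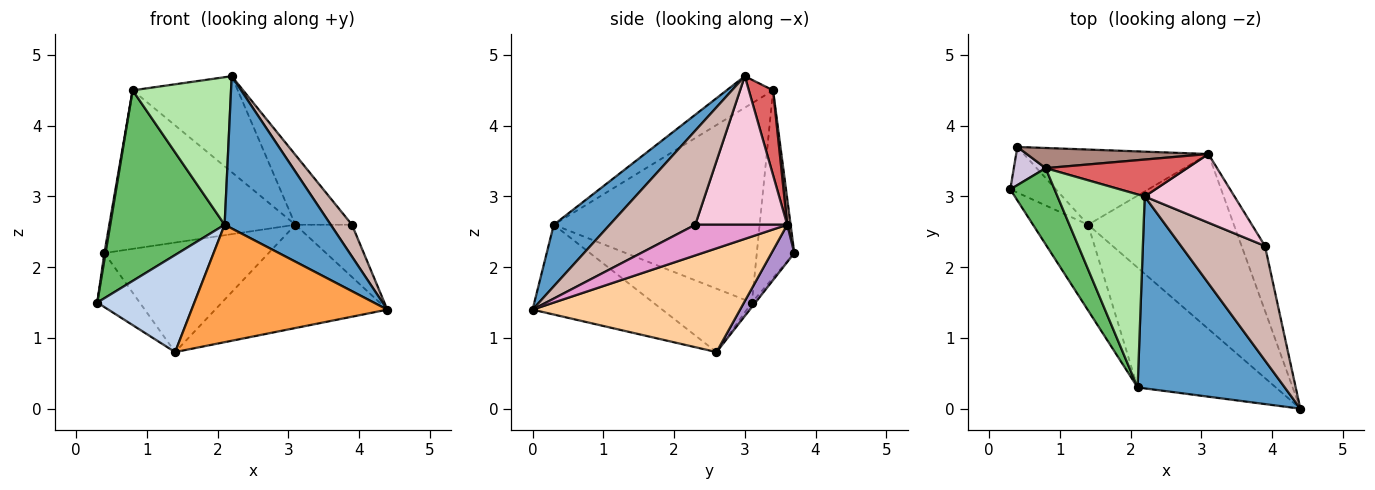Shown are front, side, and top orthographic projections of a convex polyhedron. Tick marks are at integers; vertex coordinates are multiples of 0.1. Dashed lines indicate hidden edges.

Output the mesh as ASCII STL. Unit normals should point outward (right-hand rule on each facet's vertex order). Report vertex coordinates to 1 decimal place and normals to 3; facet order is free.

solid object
 facet normal 0.311 -0.591 0.744
  outer loop
   vertex 2.1 0.3 2.6
   vertex 4.4 0.0 1.4
   vertex 2.2 3.0 4.7
  endloop
 endfacet
 facet normal -0.606 -0.596 -0.526
  outer loop
   vertex 2.1 0.3 2.6
   vertex 0.3 3.1 1.5
   vertex 1.4 2.6 0.8
  endloop
 endfacet
 facet normal -0.421 -0.635 -0.648
  outer loop
   vertex 2.1 0.3 2.6
   vertex 1.4 2.6 0.8
   vertex 4.4 0.0 1.4
  endloop
 endfacet
 facet normal 0.522 0.433 -0.734
  outer loop
   vertex 3.1 3.6 2.6
   vertex 4.4 0.0 1.4
   vertex 1.4 2.6 0.8
  endloop
 endfacet
 facet normal -0.858 -0.477 0.191
  outer loop
   vertex 0.8 3.4 4.5
   vertex 0.3 3.1 1.5
   vertex 2.1 0.3 2.6
  endloop
 endfacet
 facet normal -0.276 -0.584 0.764
  outer loop
   vertex 0.8 3.4 4.5
   vertex 2.1 0.3 2.6
   vertex 2.2 3.0 4.7
  endloop
 endfacet
 facet normal 0.211 0.912 0.351
  outer loop
   vertex 0.8 3.4 4.5
   vertex 2.2 3.0 4.7
   vertex 3.1 3.6 2.6
  endloop
 endfacet
 facet normal -0.064 0.762 -0.644
  outer loop
   vertex 0.4 3.7 2.2
   vertex 1.4 2.6 0.8
   vertex 0.3 3.1 1.5
  endloop
 endfacet
 facet normal 0.114 0.819 -0.562
  outer loop
   vertex 0.4 3.7 2.2
   vertex 3.1 3.6 2.6
   vertex 1.4 2.6 0.8
  endloop
 endfacet
 facet normal -0.985 -0.031 0.167
  outer loop
   vertex 0.4 3.7 2.2
   vertex 0.3 3.1 1.5
   vertex 0.8 3.4 4.5
  endloop
 endfacet
 facet normal 0.018 0.992 0.126
  outer loop
   vertex 0.4 3.7 2.2
   vertex 0.8 3.4 4.5
   vertex 3.1 3.6 2.6
  endloop
 endfacet
 facet normal 0.734 -0.182 0.655
  outer loop
   vertex 3.9 2.3 2.6
   vertex 2.2 3.0 4.7
   vertex 4.4 0.0 1.4
  endloop
 endfacet
 facet normal 0.714 0.439 -0.545
  outer loop
   vertex 3.9 2.3 2.6
   vertex 4.4 0.0 1.4
   vertex 3.1 3.6 2.6
  endloop
 endfacet
 facet normal 0.757 0.466 0.458
  outer loop
   vertex 3.9 2.3 2.6
   vertex 3.1 3.6 2.6
   vertex 2.2 3.0 4.7
  endloop
 endfacet
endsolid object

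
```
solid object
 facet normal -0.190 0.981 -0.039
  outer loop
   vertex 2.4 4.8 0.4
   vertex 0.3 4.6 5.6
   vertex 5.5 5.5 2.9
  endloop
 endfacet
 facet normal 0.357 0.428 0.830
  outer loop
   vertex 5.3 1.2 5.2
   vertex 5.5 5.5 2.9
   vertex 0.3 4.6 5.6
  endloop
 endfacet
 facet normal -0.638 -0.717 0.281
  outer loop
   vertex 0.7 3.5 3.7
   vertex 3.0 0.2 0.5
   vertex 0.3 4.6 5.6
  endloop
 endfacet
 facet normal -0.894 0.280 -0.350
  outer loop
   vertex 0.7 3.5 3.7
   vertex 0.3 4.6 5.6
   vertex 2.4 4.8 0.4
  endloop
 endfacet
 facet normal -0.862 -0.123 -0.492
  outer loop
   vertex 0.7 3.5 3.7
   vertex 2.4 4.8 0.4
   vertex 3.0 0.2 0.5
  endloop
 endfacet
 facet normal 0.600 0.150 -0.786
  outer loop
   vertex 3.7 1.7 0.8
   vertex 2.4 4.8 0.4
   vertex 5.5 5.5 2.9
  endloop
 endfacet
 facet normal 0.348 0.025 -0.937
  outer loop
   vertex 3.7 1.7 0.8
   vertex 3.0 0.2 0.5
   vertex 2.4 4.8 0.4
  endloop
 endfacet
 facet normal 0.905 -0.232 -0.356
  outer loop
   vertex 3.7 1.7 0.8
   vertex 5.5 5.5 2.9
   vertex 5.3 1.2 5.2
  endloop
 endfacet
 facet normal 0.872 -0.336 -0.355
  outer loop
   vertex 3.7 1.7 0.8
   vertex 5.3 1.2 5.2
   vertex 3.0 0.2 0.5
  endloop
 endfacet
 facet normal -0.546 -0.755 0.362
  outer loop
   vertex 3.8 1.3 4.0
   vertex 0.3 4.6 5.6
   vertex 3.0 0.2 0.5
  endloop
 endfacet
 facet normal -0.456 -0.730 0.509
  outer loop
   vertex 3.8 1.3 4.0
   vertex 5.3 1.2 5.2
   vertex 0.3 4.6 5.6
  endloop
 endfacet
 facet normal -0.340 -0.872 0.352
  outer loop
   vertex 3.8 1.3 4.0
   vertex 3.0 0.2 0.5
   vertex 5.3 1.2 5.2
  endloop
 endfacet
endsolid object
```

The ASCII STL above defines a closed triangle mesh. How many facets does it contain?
12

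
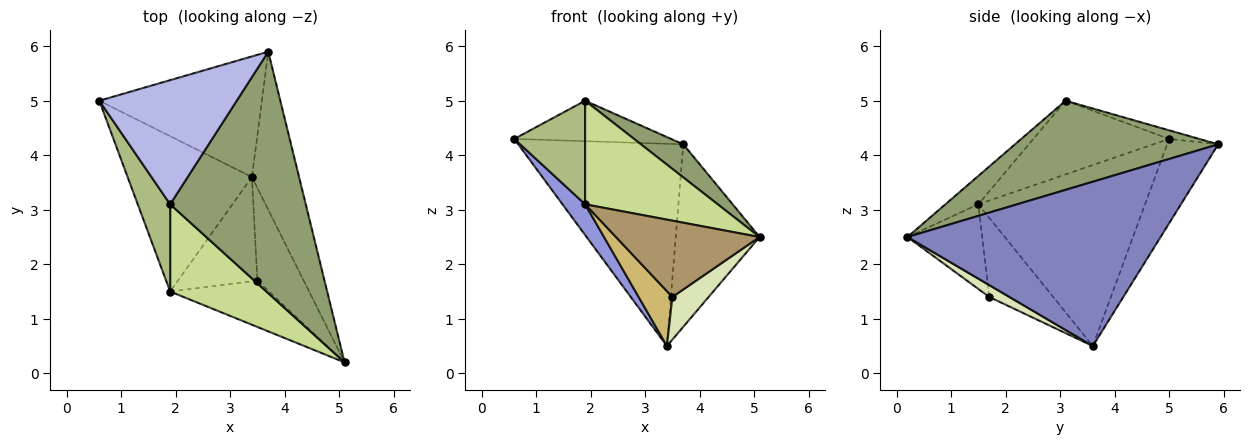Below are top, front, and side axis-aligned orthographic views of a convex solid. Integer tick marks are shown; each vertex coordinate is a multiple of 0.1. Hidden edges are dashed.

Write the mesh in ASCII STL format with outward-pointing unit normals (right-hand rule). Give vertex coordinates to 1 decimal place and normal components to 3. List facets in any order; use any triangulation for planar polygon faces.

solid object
 facet normal -0.257 0.830 -0.495
  outer loop
   vertex 3.4 3.6 0.5
   vertex 0.6 5.0 4.3
   vertex 3.7 5.9 4.2
  endloop
 endfacet
 facet normal 0.916 0.303 -0.263
  outer loop
   vertex 3.4 3.6 0.5
   vertex 3.7 5.9 4.2
   vertex 5.1 0.2 2.5
  endloop
 endfacet
 facet normal -0.819 -0.111 -0.563
  outer loop
   vertex 1.9 1.5 3.1
   vertex 0.6 5.0 4.3
   vertex 3.4 3.6 0.5
  endloop
 endfacet
 facet normal -0.059 0.309 0.949
  outer loop
   vertex 1.9 3.1 5.0
   vertex 3.7 5.9 4.2
   vertex 0.6 5.0 4.3
  endloop
 endfacet
 facet normal 0.546 -0.114 0.830
  outer loop
   vertex 1.9 3.1 5.0
   vertex 5.1 0.2 2.5
   vertex 3.7 5.9 4.2
  endloop
 endfacet
 facet normal -0.826 -0.431 0.363
  outer loop
   vertex 1.9 3.1 5.0
   vertex 0.6 5.0 4.3
   vertex 1.9 1.5 3.1
  endloop
 endfacet
 facet normal -0.187 -0.751 0.633
  outer loop
   vertex 1.9 3.1 5.0
   vertex 1.9 1.5 3.1
   vertex 5.1 0.2 2.5
  endloop
 endfacet
 facet normal 0.227 -0.407 -0.885
  outer loop
   vertex 3.5 1.7 1.4
   vertex 3.4 3.6 0.5
   vertex 5.1 0.2 2.5
  endloop
 endfacet
 facet normal -0.406 -0.781 -0.474
  outer loop
   vertex 3.5 1.7 1.4
   vertex 5.1 0.2 2.5
   vertex 1.9 1.5 3.1
  endloop
 endfacet
 facet normal -0.662 -0.349 -0.664
  outer loop
   vertex 3.5 1.7 1.4
   vertex 1.9 1.5 3.1
   vertex 3.4 3.6 0.5
  endloop
 endfacet
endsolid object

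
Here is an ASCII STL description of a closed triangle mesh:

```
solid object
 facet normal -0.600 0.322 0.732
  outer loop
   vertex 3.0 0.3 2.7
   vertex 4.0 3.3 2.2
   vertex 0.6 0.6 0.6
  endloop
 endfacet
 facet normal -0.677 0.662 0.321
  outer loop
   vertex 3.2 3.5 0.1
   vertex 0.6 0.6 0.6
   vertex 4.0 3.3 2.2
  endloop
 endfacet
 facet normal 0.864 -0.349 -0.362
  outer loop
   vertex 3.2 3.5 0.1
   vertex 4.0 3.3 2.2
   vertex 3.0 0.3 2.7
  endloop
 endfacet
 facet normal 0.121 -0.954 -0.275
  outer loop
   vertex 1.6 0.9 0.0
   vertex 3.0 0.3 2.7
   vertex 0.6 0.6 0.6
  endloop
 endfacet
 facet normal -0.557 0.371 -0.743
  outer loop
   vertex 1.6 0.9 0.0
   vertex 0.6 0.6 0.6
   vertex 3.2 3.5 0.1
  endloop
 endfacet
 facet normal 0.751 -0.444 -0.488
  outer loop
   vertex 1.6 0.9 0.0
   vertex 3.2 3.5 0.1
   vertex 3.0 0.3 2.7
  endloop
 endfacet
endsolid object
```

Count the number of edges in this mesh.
9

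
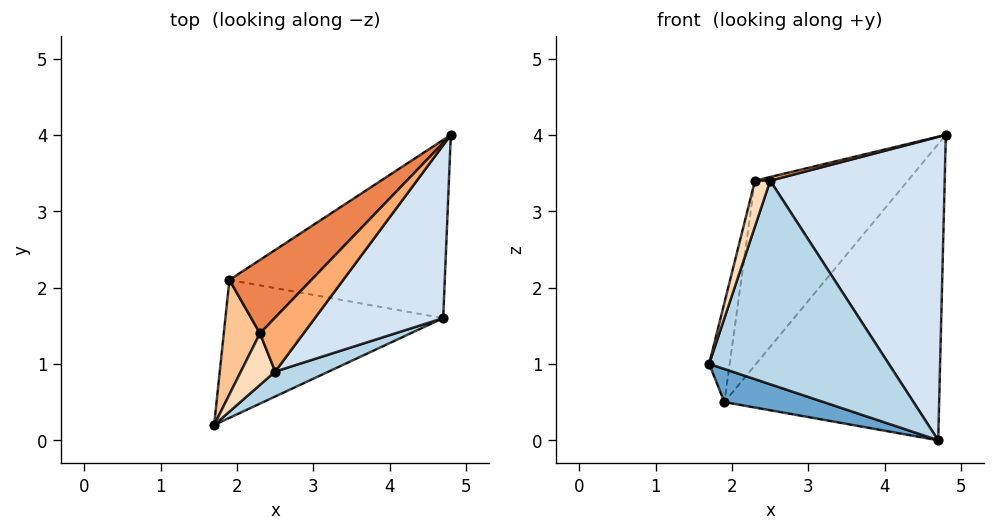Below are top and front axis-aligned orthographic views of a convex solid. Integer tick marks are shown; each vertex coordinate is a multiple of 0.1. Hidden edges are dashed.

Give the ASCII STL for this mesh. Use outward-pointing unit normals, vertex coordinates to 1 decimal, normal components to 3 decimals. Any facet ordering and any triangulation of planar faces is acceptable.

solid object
 facet normal -0.210 -0.228 -0.951
  outer loop
   vertex 1.9 2.1 0.5
   vertex 4.7 1.6 0.0
   vertex 1.7 0.2 1.0
  endloop
 endfacet
 facet normal 0.061 0.855 -0.515
  outer loop
   vertex 1.9 2.1 0.5
   vertex 4.8 4.0 4.0
   vertex 4.7 1.6 0.0
  endloop
 endfacet
 facet normal 0.450 -0.886 0.109
  outer loop
   vertex 2.5 0.9 3.4
   vertex 1.7 0.2 1.0
   vertex 4.7 1.6 0.0
  endloop
 endfacet
 facet normal 0.721 -0.602 0.343
  outer loop
   vertex 2.5 0.9 3.4
   vertex 4.7 1.6 0.0
   vertex 4.8 4.0 4.0
  endloop
 endfacet
 facet normal -0.726 0.639 0.254
  outer loop
   vertex 2.3 1.4 3.4
   vertex 4.8 4.0 4.0
   vertex 1.9 2.1 0.5
  endloop
 endfacet
 facet normal -0.167 -0.067 0.984
  outer loop
   vertex 2.3 1.4 3.4
   vertex 2.5 0.9 3.4
   vertex 4.8 4.0 4.0
  endloop
 endfacet
 facet normal -0.974 0.147 0.170
  outer loop
   vertex 2.3 1.4 3.4
   vertex 1.9 2.1 0.5
   vertex 1.7 0.2 1.0
  endloop
 endfacet
 facet normal -0.857 -0.343 0.386
  outer loop
   vertex 2.3 1.4 3.4
   vertex 1.7 0.2 1.0
   vertex 2.5 0.9 3.4
  endloop
 endfacet
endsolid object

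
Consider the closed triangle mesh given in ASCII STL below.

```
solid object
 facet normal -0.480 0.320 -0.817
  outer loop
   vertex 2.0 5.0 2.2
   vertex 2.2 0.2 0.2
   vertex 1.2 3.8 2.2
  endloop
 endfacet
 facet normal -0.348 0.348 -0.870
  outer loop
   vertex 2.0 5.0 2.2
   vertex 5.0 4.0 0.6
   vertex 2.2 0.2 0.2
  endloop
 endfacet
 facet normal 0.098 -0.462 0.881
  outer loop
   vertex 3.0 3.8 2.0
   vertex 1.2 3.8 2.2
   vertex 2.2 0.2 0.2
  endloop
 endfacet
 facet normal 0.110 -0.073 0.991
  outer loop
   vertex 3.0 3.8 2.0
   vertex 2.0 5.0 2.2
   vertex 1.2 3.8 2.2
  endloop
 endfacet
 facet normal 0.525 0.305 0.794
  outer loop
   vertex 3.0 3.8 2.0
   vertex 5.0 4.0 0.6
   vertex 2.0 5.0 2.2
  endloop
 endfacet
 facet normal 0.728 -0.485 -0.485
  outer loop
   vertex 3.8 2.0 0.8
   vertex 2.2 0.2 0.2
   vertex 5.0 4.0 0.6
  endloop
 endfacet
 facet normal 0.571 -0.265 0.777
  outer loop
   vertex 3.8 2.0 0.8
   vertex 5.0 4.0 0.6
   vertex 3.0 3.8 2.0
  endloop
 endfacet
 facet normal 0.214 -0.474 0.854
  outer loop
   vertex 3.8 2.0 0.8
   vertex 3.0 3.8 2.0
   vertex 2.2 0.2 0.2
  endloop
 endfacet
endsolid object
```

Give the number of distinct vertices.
6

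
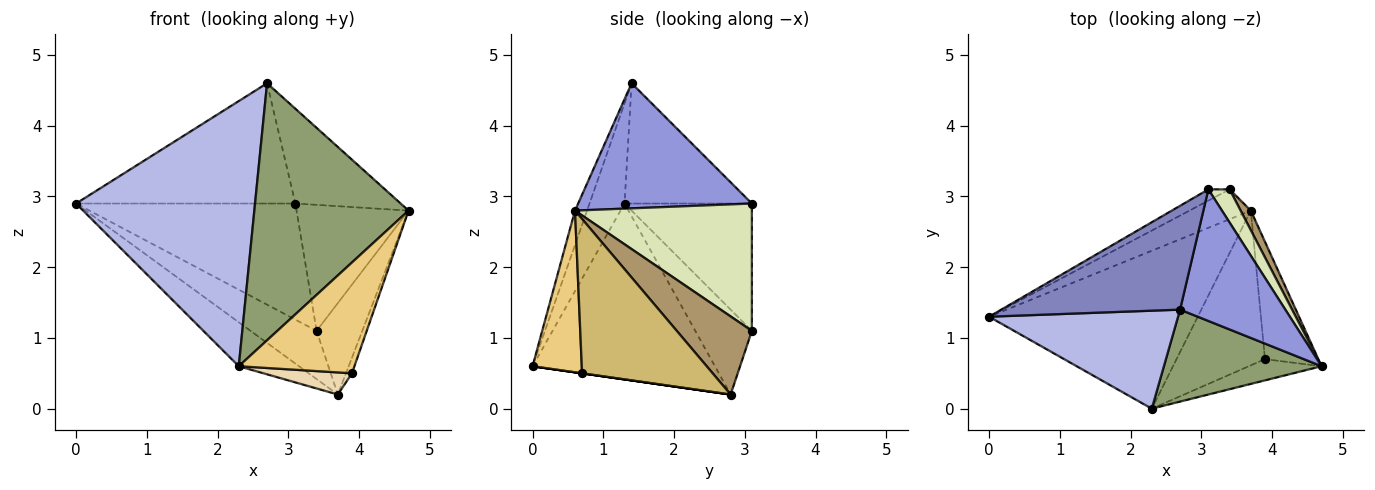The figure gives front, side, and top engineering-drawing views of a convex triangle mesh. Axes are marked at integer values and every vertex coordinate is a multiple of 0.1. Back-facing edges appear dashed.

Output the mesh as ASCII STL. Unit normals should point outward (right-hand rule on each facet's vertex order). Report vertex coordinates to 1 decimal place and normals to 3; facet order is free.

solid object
 facet normal -0.630 0.208 -0.748
  outer loop
   vertex 2.3 0.0 0.6
   vertex 0.0 1.3 2.9
   vertex 3.7 2.8 0.2
  endloop
 endfacet
 facet normal -0.402 0.693 0.598
  outer loop
   vertex 2.7 1.4 4.6
   vertex 3.1 3.1 2.9
   vertex 0.0 1.3 2.9
  endloop
 endfacet
 facet normal 0.694 0.421 0.584
  outer loop
   vertex 2.7 1.4 4.6
   vertex 4.7 0.6 2.8
   vertex 3.1 3.1 2.9
  endloop
 endfacet
 facet normal -0.181 -0.923 0.341
  outer loop
   vertex 2.7 1.4 4.6
   vertex 0.0 1.3 2.9
   vertex 2.3 0.0 0.6
  endloop
 endfacet
 facet normal -0.073 -0.939 0.336
  outer loop
   vertex 2.7 1.4 4.6
   vertex 2.3 0.0 0.6
   vertex 4.7 0.6 2.8
  endloop
 endfacet
 facet normal -0.500 0.862 -0.083
  outer loop
   vertex 3.4 3.1 1.1
   vertex 0.0 1.3 2.9
   vertex 3.1 3.1 2.9
  endloop
 endfacet
 facet normal -0.589 0.687 -0.425
  outer loop
   vertex 3.4 3.1 1.1
   vertex 3.7 2.8 0.2
   vertex 0.0 1.3 2.9
  endloop
 endfacet
 facet normal 0.837 0.530 0.139
  outer loop
   vertex 3.4 3.1 1.1
   vertex 3.1 3.1 2.9
   vertex 4.7 0.6 2.8
  endloop
 endfacet
 facet normal 0.849 0.517 0.111
  outer loop
   vertex 3.4 3.1 1.1
   vertex 4.7 0.6 2.8
   vertex 3.7 2.8 0.2
  endloop
 endfacet
 facet normal 0.944 0.043 -0.327
  outer loop
   vertex 3.9 0.7 0.5
   vertex 3.7 2.8 0.2
   vertex 4.7 0.6 2.8
  endloop
 endfacet
 facet normal 0.386 -0.906 -0.174
  outer loop
   vertex 3.9 0.7 0.5
   vertex 4.7 0.6 2.8
   vertex 2.3 0.0 0.6
  endloop
 endfacet
 facet normal 0.000 -0.141 -0.990
  outer loop
   vertex 3.9 0.7 0.5
   vertex 2.3 0.0 0.6
   vertex 3.7 2.8 0.2
  endloop
 endfacet
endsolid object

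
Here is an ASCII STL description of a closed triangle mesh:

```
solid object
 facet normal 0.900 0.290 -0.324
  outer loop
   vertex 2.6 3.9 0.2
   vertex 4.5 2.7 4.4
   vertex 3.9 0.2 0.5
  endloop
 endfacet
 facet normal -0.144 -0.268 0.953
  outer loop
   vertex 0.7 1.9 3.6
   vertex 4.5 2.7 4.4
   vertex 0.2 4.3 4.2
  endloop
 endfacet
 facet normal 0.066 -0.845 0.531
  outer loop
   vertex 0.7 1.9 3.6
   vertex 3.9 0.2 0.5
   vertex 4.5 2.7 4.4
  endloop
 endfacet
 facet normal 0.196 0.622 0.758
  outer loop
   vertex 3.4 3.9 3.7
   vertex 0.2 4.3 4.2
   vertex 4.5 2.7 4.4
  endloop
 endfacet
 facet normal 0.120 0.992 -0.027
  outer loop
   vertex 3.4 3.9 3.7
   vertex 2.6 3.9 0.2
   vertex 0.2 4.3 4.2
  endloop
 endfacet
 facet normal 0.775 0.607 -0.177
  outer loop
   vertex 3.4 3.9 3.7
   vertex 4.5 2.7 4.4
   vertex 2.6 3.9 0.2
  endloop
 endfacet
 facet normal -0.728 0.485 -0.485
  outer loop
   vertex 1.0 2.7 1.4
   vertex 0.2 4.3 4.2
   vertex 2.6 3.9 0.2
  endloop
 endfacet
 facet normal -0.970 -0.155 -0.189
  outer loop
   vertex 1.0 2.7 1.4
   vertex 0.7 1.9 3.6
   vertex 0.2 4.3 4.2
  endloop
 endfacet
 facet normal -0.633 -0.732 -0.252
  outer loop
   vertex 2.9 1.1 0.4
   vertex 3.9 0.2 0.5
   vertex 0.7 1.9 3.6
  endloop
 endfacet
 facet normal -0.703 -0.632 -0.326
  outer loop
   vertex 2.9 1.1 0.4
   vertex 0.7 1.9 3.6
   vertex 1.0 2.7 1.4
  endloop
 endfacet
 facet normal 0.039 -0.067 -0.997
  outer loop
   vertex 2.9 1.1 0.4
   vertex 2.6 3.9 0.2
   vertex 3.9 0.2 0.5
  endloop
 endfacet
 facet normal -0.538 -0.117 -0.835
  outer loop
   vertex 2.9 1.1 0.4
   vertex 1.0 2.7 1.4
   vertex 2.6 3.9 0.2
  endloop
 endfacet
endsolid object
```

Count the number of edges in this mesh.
18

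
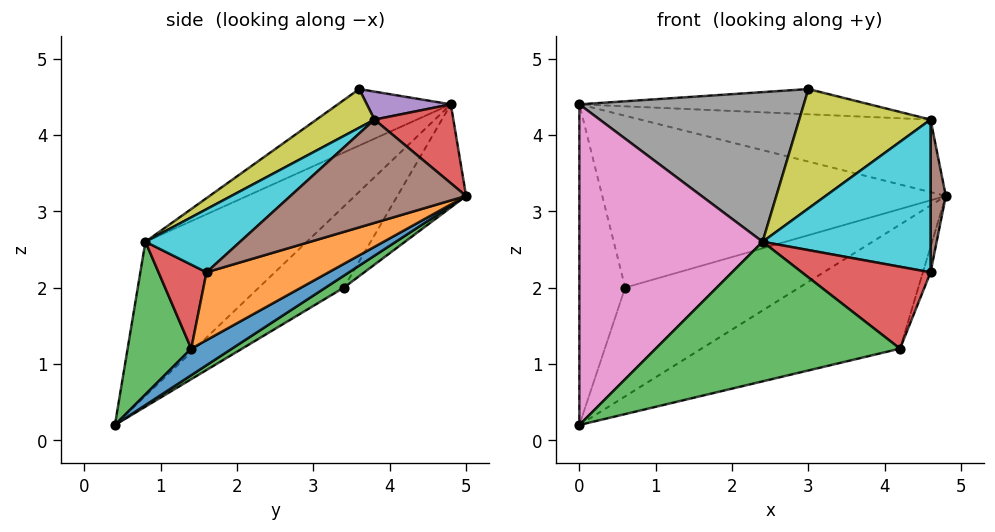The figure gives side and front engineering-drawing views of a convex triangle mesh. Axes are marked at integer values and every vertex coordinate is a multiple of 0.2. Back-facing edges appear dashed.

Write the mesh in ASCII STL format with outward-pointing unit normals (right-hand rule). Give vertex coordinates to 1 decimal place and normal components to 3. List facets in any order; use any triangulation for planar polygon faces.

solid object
 facet normal -0.167 0.833 -0.528
  outer loop
   vertex 0.6 3.4 2.0
   vertex 0.0 4.8 4.4
   vertex 4.8 5.0 3.2
  endloop
 endfacet
 facet normal -0.789 0.425 -0.445
  outer loop
   vertex 0.6 3.4 2.0
   vertex 0.0 0.4 0.2
   vertex 0.0 4.8 4.4
  endloop
 endfacet
 facet normal 0.053 0.506 -0.861
  outer loop
   vertex 0.6 3.4 2.0
   vertex 4.8 5.0 3.2
   vertex 0.0 0.4 0.2
  endloop
 endfacet
 facet normal 0.167 0.615 0.771
  outer loop
   vertex 4.6 3.8 4.2
   vertex 4.8 5.0 3.2
   vertex 0.0 4.8 4.4
  endloop
 endfacet
 facet normal 0.148 0.511 0.847
  outer loop
   vertex 4.6 3.8 4.2
   vertex 0.0 4.8 4.4
   vertex 3.0 3.6 4.6
  endloop
 endfacet
 facet normal 0.992 -0.086 0.095
  outer loop
   vertex 4.6 3.8 4.2
   vertex 4.6 1.6 2.2
   vertex 4.8 5.0 3.2
  endloop
 endfacet
 facet normal -0.520 -0.590 0.618
  outer loop
   vertex 2.4 0.8 2.6
   vertex 0.0 4.8 4.4
   vertex 0.0 0.4 0.2
  endloop
 endfacet
 facet normal -0.263 -0.523 0.811
  outer loop
   vertex 2.4 0.8 2.6
   vertex 3.0 3.6 4.6
   vertex 0.0 4.8 4.4
  endloop
 endfacet
 facet normal 0.264 -0.597 0.757
  outer loop
   vertex 2.4 0.8 2.6
   vertex 4.6 3.8 4.2
   vertex 3.0 3.6 4.6
  endloop
 endfacet
 facet normal 0.355 -0.629 0.692
  outer loop
   vertex 2.4 0.8 2.6
   vertex 4.6 1.6 2.2
   vertex 4.6 3.8 4.2
  endloop
 endfacet
 facet normal 0.097 0.471 -0.877
  outer loop
   vertex 4.2 1.4 1.2
   vertex 0.0 0.4 0.2
   vertex 4.8 5.0 3.2
  endloop
 endfacet
 facet normal 0.923 0.058 -0.381
  outer loop
   vertex 4.2 1.4 1.2
   vertex 4.8 5.0 3.2
   vertex 4.6 1.6 2.2
  endloop
 endfacet
 facet normal 0.251 -0.964 -0.090
  outer loop
   vertex 4.2 1.4 1.2
   vertex 2.4 0.8 2.6
   vertex 0.0 0.4 0.2
  endloop
 endfacet
 facet normal 0.349 -0.936 0.048
  outer loop
   vertex 4.2 1.4 1.2
   vertex 4.6 1.6 2.2
   vertex 2.4 0.8 2.6
  endloop
 endfacet
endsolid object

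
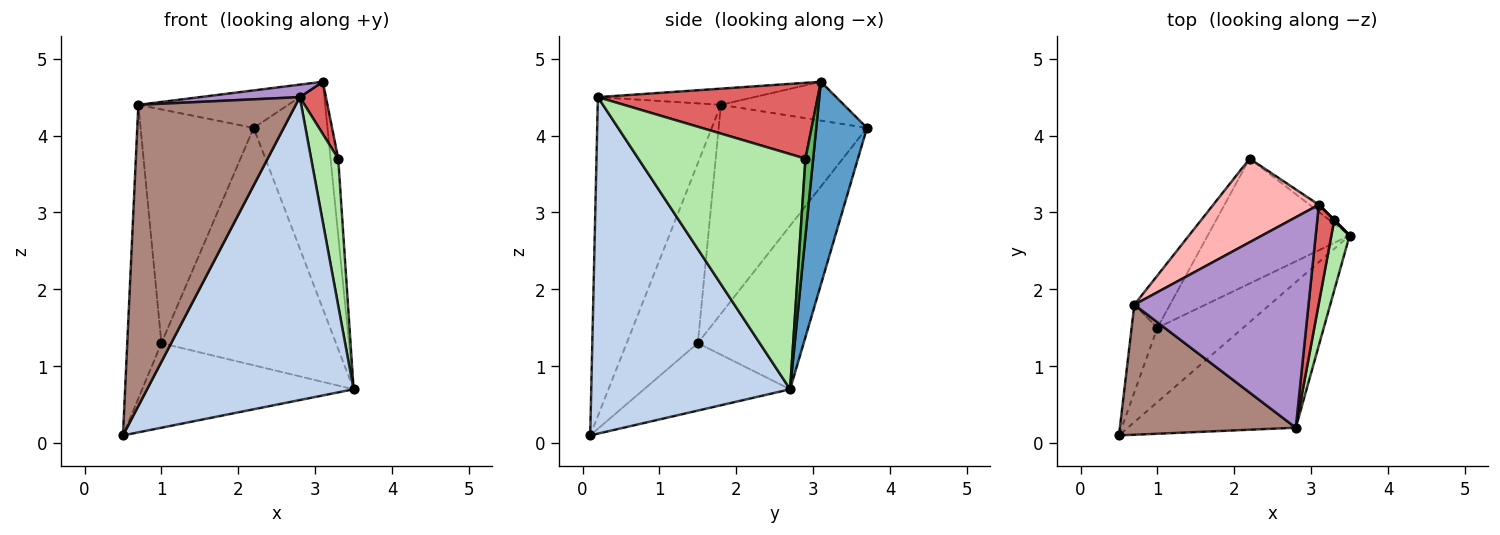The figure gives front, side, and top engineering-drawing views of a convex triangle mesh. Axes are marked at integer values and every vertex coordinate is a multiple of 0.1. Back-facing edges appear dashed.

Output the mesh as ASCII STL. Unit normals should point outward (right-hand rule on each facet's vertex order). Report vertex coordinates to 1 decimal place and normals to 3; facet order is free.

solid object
 facet normal 0.566 0.824 -0.026
  outer loop
   vertex 3.1 3.1 4.7
   vertex 3.5 2.7 0.7
   vertex 2.2 3.7 4.1
  endloop
 endfacet
 facet normal 0.655 -0.681 -0.327
  outer loop
   vertex 2.8 0.2 4.5
   vertex 0.5 0.1 0.1
   vertex 3.5 2.7 0.7
  endloop
 endfacet
 facet normal -0.461 0.667 -0.586
  outer loop
   vertex 1.0 1.5 1.3
   vertex 3.5 2.7 0.7
   vertex 0.5 0.1 0.1
  endloop
 endfacet
 facet normal -0.473 0.780 -0.410
  outer loop
   vertex 1.0 1.5 1.3
   vertex 2.2 3.7 4.1
   vertex 3.5 2.7 0.7
  endloop
 endfacet
 facet normal 0.707 0.707 0.000
  outer loop
   vertex 3.3 2.9 3.7
   vertex 3.5 2.7 0.7
   vertex 3.1 3.1 4.7
  endloop
 endfacet
 facet normal 0.984 -0.160 0.076
  outer loop
   vertex 3.3 2.9 3.7
   vertex 2.8 0.2 4.5
   vertex 3.5 2.7 0.7
  endloop
 endfacet
 facet normal 0.969 -0.115 0.217
  outer loop
   vertex 3.3 2.9 3.7
   vertex 3.1 3.1 4.7
   vertex 2.8 0.2 4.5
  endloop
 endfacet
 facet normal -0.318 0.388 0.865
  outer loop
   vertex 0.7 1.8 4.4
   vertex 3.1 3.1 4.7
   vertex 2.2 3.7 4.1
  endloop
 endfacet
 facet normal -0.092 -0.059 0.994
  outer loop
   vertex 0.7 1.8 4.4
   vertex 2.8 0.2 4.5
   vertex 3.1 3.1 4.7
  endloop
 endfacet
 facet normal -0.788 0.601 -0.134
  outer loop
   vertex 0.7 1.8 4.4
   vertex 2.2 3.7 4.1
   vertex 1.0 1.5 1.3
  endloop
 endfacet
 facet normal -0.583 -0.746 0.322
  outer loop
   vertex 0.7 1.8 4.4
   vertex 0.5 0.1 0.1
   vertex 2.8 0.2 4.5
  endloop
 endfacet
 facet normal -0.894 0.429 -0.128
  outer loop
   vertex 0.7 1.8 4.4
   vertex 1.0 1.5 1.3
   vertex 0.5 0.1 0.1
  endloop
 endfacet
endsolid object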